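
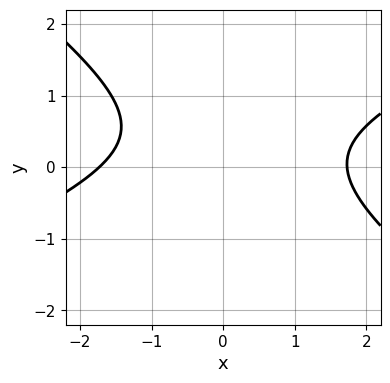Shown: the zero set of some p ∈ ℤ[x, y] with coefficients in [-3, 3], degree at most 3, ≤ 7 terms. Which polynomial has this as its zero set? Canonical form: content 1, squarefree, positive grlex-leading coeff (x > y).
x^2 - x*y - 3*y^2 + 2*y - 3

First, deg p = 2. The shape is more complex than any degree-1 curve.
Next, checking where it meets the axes: no y-intercept at any integer in the box.
Finally, solving for integer coefficients yields p as stated.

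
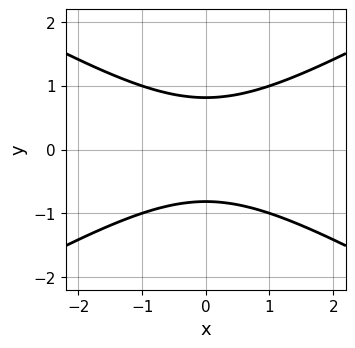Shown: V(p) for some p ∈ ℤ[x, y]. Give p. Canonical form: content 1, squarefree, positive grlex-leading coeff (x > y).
First, the degree is 2 — no degree-1 curve has this shape.
Next, symmetries: the x ↦ −x reflection is a symmetry, so x appears only in even powers; it's symmetric under y → −y, forcing even powers of y.
Next, checking where it meets the axes: no x-intercept at any integer in the box.
Finally, the integer polynomial consistent with all of this is the stated p.

x^2 - 3*y^2 + 2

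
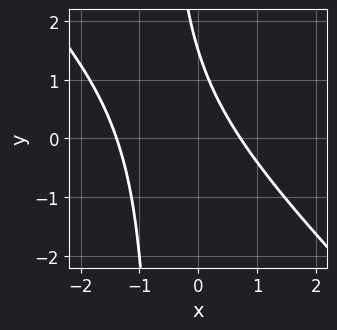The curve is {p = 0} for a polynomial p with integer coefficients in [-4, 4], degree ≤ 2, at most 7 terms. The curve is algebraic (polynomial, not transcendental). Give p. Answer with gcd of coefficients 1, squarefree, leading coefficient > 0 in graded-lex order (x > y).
3*x^2 + 3*x*y + 2*x + 2*y - 3

First, degree: a generic line meets the curve in up to 2 points, so deg p = 2.
Finally, the integer polynomial consistent with all of this is the stated p.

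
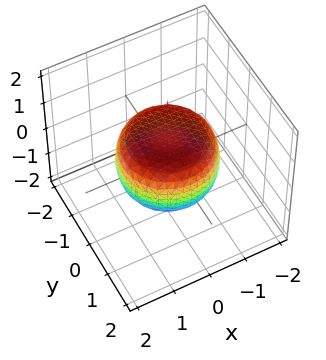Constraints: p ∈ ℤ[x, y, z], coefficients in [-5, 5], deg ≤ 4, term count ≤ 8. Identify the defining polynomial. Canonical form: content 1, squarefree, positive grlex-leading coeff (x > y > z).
2*x^4 + 4*x^2*y^2 + 2*y^4 - 2*x^2 - 2*y^2 + 3*z^2 - 2

(a) Degree: a generic line meets the surface in up to 4 points, so deg p = 4.
(b) Symmetries: the surface is invariant under rotation about z: p = q(x² + y², z).
(c) Checking where it meets the axes: a circular section at z = 0 has radius between 1 and 2.
(d) Matching integer coefficients to the picture gives p.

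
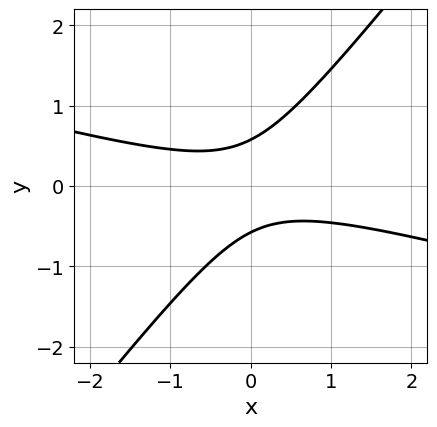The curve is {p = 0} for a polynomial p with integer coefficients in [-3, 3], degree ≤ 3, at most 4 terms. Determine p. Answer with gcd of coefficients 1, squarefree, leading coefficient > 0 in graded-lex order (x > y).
x^2 + 3*x*y - 3*y^2 + 1

First, deg p = 2.
Then, observable constraints: the curve avoids every integer x-axis point in the box.
Finally, the integer polynomial consistent with all of this is the stated p.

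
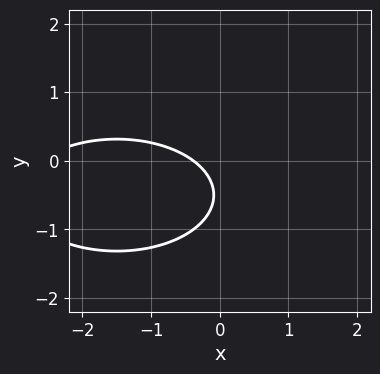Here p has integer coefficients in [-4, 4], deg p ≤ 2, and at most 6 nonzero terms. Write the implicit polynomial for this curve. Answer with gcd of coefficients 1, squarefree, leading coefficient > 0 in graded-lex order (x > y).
x^2 + 3*y^2 + 3*x + 3*y + 1

1. Degree: the shape is more complex than any degree-1 curve, so deg p = 2.
2. Observable constraints: the curve avoids every integer y-axis point in the box.
3. Putting this together gives p.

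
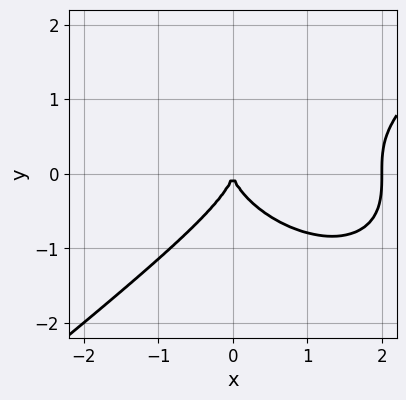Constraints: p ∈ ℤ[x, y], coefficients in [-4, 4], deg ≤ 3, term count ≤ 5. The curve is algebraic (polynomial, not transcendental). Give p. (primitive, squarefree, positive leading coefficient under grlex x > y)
(a) The degree is 3 — no degree-2 curve has this shape.
(b) From the axis intercepts and sections: the x-axis gridline crossings are at x ∈ {0, 2}; it crosses the y-axis at the gridline y = 0.
(c) Solving for integer coefficients yields p as stated.

x^3 - 2*y^3 - 2*x^2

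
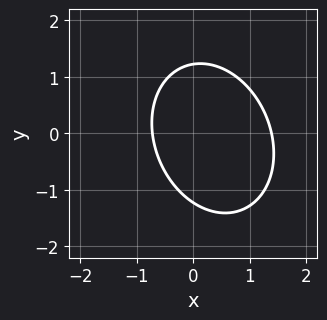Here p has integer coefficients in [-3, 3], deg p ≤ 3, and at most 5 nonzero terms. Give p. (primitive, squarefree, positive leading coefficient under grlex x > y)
3*x^2 + x*y + 2*y^2 - 2*x - 3

(a) The degree is 2 — the shape is more complex than any degree-1 curve.
(b) Matching integer coefficients to the picture gives p.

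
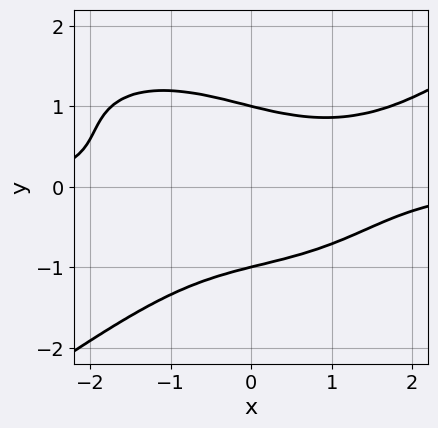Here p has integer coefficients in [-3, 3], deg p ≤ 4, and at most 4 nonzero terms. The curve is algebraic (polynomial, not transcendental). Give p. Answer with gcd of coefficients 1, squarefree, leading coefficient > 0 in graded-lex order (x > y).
x^3*y - 3*y^4 - 3*x*y^2 + 3

(a) deg p = 4. The shape is more complex than any degree-3 curve.
(b) Observable constraints: the y-axis gridline crossings are at y ∈ {-1, 1}; no x-intercept at any integer in the box.
(c) Together with the visible shape, these determine p as stated.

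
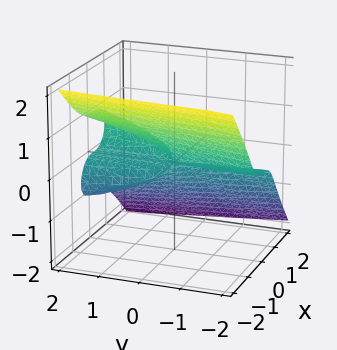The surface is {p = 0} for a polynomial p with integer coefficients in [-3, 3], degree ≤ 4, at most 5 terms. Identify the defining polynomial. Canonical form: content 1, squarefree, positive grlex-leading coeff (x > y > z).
First, the degree is 3 — a generic line meets the surface in up to 3 points.
Then, reading off the gridlines: it meets the x-axis at x = 0 (among the integer gridlines); the visible y-axis segment lies entirely on the surface; it crosses the z-axis at the gridline z = 0.
Finally, together with the visible shape, these determine p as stated.

2*x^3 + 2*z^3 - y*z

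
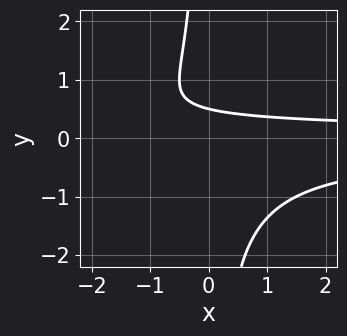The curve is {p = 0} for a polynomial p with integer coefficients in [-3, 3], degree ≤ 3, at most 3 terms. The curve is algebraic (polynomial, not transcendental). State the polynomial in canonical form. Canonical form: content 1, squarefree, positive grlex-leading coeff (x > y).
(a) deg p = 3. No degree-2 curve has this shape.
(b) Observable constraints: no x-intercept at any integer in the box.
(c) Fitting integer coefficients to these (and the overall shape) gives p.

2*x*y^2 + 2*y - 1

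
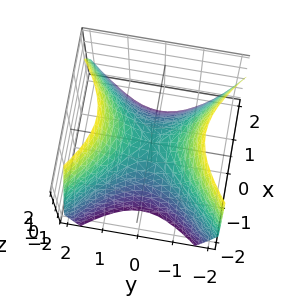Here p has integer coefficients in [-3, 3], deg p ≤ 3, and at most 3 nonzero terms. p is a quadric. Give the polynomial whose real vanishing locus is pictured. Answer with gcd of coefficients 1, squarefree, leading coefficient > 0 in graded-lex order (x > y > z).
(a) deg p = 2. A hyperbolic paraboloid; a quadric.
(b) Symmetries: mirror symmetry y ↦ −y ⇒ only even powers of y; it's symmetric under x → −x, forcing even powers of x.
(c) Observable constraints: it meets the z-axis at z = 0 (among the integer gridlines); it crosses the y-axis at the gridline y = 0; it crosses the x-axis at the gridline x = 0.
(d) Assembling these constraints gives the stated polynomial.

x^2 - y^2 + z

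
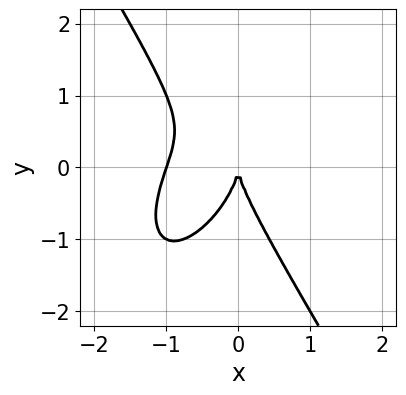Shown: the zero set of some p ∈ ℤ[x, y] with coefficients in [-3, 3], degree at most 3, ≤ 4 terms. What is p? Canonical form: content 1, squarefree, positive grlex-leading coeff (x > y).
3*x^3 - x^2*y + y^3 + 3*x^2

1. Degree: no degree-2 curve has this shape, so deg p = 3.
2. Against the integer gridlines: the x-axis gridline crossings are at x ∈ {-1, 0}; it crosses the y-axis at the gridline y = 0.
3. Matching integer coefficients to the picture gives p.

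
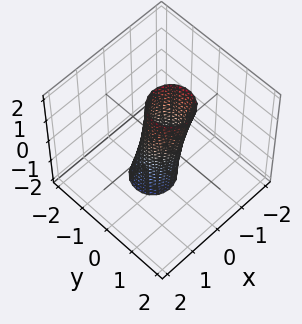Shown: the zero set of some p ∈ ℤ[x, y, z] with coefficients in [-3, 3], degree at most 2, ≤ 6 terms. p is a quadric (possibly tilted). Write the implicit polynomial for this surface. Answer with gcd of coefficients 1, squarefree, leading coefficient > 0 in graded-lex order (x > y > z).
1. Degree: no degree-1 surface has this shape, so deg p = 2.
2. Reading off the gridlines: the surface avoids every integer z-axis point in the box.
3. Solving for integer coefficients yields p as stated.

3*x^2 + 3*y^2 - y*z - 1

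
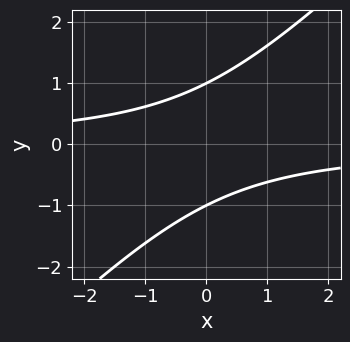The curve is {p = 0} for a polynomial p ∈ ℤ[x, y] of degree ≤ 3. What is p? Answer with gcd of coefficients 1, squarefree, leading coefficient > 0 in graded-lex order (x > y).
x*y - y^2 + 1

Degree: the shape is more complex than any degree-1 curve, so deg p = 2.
From the visible intercepts: no x-intercept at any integer in the box; among the integer gridlines, it crosses the y-axis at y ∈ {-1, 1}.
Matching integer coefficients to the picture gives p.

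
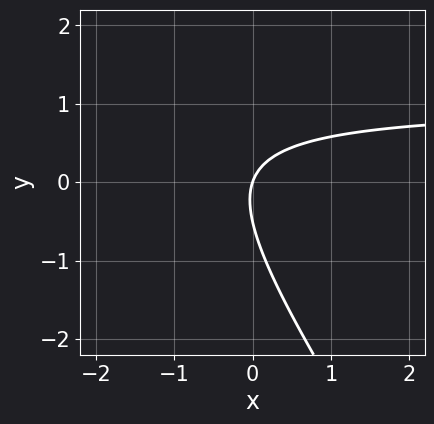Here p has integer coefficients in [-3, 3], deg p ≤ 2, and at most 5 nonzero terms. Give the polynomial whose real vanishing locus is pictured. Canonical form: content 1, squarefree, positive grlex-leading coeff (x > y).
3*x*y + 2*y^2 - 3*x + y

1. Degree: the shape is more complex than any degree-1 curve, so deg p = 2.
2. Observable constraints: one y-axis crossing is at y = 0; one x-axis crossing is at x = 0.
3. Putting this together gives p.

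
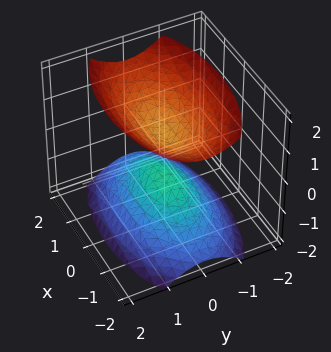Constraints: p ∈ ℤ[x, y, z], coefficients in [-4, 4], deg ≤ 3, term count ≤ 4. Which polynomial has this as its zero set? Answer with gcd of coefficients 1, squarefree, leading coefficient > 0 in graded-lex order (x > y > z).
(a) There are 2 components. Treating them together as one polynomial.
(b) Degree: two separate bowl-shaped sheets opening away from each other; a quadric, so deg p = 2.
(c) Symmetries: the z ↦ −z reflection is a symmetry, so z appears only in even powers; the x ↦ −x reflection is a symmetry, so x appears only in even powers; mirror symmetry y ↦ −y ⇒ only even powers of y.
(d) From the axis intercepts and sections: it misses every integer gridline on the x-axis; the surface avoids every integer y-axis point in the box.
(e) Putting this together gives p.

x^2 + 3*y^2 - 2*z^2 + 1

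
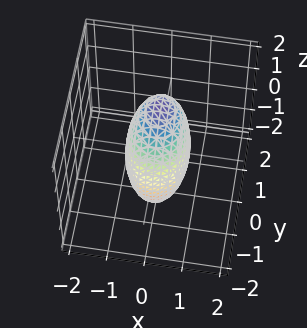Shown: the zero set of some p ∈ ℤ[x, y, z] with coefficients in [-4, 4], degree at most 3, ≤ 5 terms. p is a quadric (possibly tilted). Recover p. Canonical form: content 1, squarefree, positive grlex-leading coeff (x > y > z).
3*x^2 + 2*y^2 - y*z + z^2 - 2

deg p = 2. The shape is more complex than any degree-1 surface.
From the visible intercepts: the y-axis gridline crossings are at y ∈ {-1, 1}.
Putting this together gives p.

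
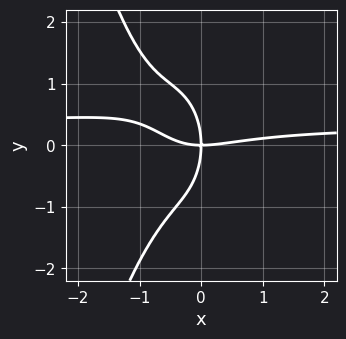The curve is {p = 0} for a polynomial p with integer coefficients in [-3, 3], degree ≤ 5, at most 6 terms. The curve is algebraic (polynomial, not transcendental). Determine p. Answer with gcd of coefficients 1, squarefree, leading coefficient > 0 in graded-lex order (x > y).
3*x^3*y - x^3 + 3*x^2*y + y^3 + 3*x*y

Degree: a generic line meets the curve in up to 4 points, so deg p = 4.
Observable constraints: it crosses the y-axis at the gridline y = 0; it meets the x-axis at x = 0 (among the integer gridlines).
Together with the visible shape, these determine p as stated.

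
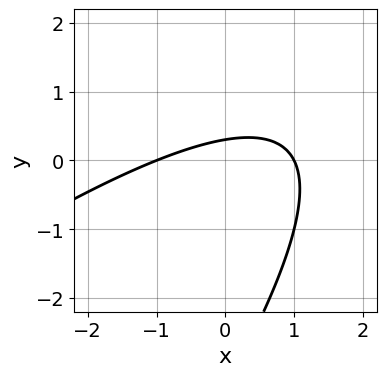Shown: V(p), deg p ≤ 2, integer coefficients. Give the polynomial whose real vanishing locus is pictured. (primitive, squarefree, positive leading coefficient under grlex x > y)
x^2 - 2*x*y + y^2 + 3*y - 1

(a) Degree: the shape is more complex than any degree-1 curve, so deg p = 2.
(b) Observable constraints: among the integer gridlines, it crosses the x-axis at x ∈ {-1, 1}.
(c) These observations pin down the coefficients.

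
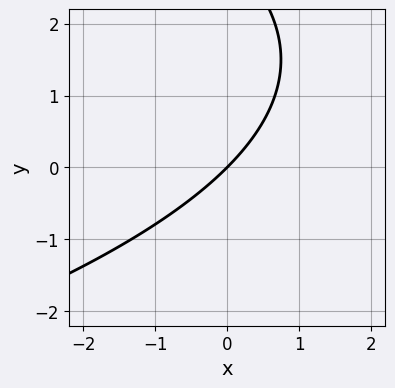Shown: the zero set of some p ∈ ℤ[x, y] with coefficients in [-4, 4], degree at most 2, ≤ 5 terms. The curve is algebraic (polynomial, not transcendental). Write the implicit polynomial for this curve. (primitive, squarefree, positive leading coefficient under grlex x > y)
First, the degree is 2 — a generic line meets the curve in up to 2 points.
Next, checking where it meets the axes: one y-axis crossing is at y = 0; it meets the x-axis at x = 0 (among the integer gridlines).
Finally, solving for integer coefficients yields p as stated.

y^2 + 3*x - 3*y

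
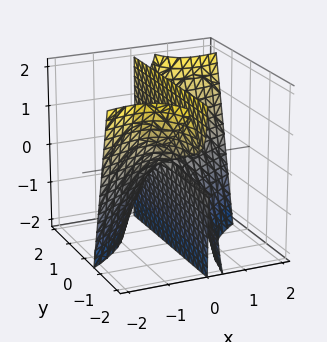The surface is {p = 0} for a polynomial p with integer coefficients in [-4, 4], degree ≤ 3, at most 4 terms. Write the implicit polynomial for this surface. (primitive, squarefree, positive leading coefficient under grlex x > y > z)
1. The degree is 3 — no degree-2 surface has this shape.
2. Checking where it meets the axes: it crosses the x-axis at the gridline x = 0; every point of the z-axis in the box is on the surface.
3. Together with the visible shape, these determine p as stated.

x^3 - 2*x^2*y + x*z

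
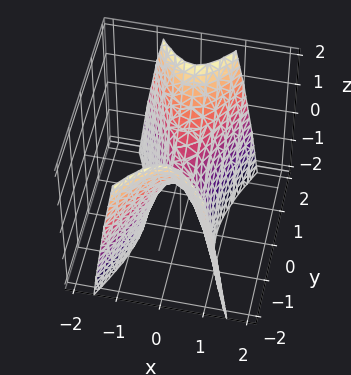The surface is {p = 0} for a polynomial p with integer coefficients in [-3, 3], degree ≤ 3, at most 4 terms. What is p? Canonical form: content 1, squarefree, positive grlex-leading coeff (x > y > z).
3*x^2 - y^2 + z

1. The degree is 2 — a hyperbolic paraboloid; a quadric.
2. Symmetries: the x ↦ −x reflection is a symmetry, so x appears only in even powers; mirror symmetry y ↦ −y ⇒ only even powers of y.
3. Reading off the gridlines: one x-axis crossing is at x = 0; it meets the z-axis at z = 0 (among the integer gridlines); it crosses the y-axis at the gridline y = 0.
4. Fitting integer coefficients to these (and the overall shape) gives p.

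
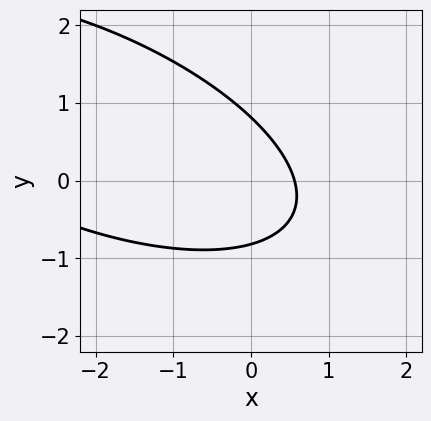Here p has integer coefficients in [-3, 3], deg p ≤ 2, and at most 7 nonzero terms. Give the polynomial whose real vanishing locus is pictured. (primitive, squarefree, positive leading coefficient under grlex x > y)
(a) deg p = 2. No degree-1 curve has this shape.
(b) Solving for integer coefficients yields p as stated.

x^2 + 2*x*y + 3*y^2 + 3*x - 2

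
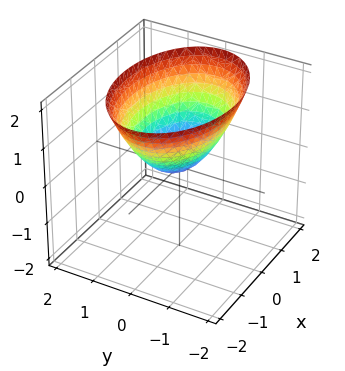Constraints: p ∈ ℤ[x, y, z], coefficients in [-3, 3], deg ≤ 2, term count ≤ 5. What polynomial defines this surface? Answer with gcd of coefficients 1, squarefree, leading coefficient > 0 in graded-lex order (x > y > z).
Degree: a paraboloid; a quadric, so deg p = 2.
Symmetries: it's symmetric under y → −y, forcing even powers of y; the x ↦ −x reflection is a symmetry, so x appears only in even powers.
From the visible intercepts: it crosses the z-axis at the gridline z = 0; one x-axis crossing is at x = 0.
Putting this together gives p.

x^2 + 2*y^2 - 2*z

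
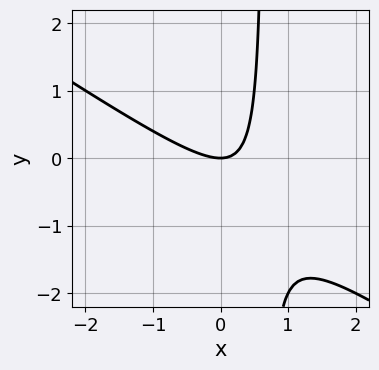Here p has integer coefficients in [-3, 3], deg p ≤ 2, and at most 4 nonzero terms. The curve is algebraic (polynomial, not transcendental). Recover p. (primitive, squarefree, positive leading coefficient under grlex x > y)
2*x^2 + 3*x*y - 2*y

Degree: a generic line meets the curve in up to 2 points, so deg p = 2.
Checking where it meets the axes: it meets the x-axis at x = 0 (among the integer gridlines); one y-axis crossing is at y = 0.
Fitting integer coefficients to these (and the overall shape) gives p.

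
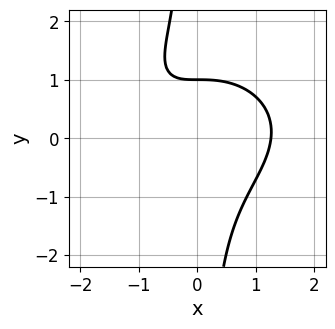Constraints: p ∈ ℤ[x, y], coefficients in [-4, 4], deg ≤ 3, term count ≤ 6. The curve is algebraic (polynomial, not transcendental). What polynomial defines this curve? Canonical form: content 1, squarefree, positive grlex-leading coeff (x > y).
The degree is 3 — no degree-2 curve has this shape.
Reading off the gridlines: it meets the y-axis at y = 1 (among the integer gridlines).
Solving for integer coefficients yields p as stated.

x^3 + 2*x*y^2 - 2*x*y + 2*y - 2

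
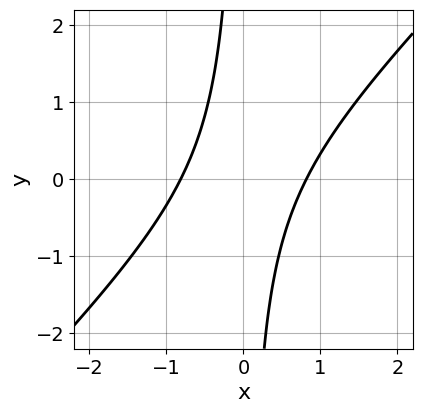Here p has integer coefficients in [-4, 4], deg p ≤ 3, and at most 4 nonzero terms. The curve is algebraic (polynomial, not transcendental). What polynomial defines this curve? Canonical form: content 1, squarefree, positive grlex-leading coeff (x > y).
First, deg p = 2. No degree-1 curve has this shape.
Then, reading off the gridlines: it misses every integer gridline on the y-axis.
Finally, these observations pin down the coefficients.

3*x^2 - 3*x*y - 2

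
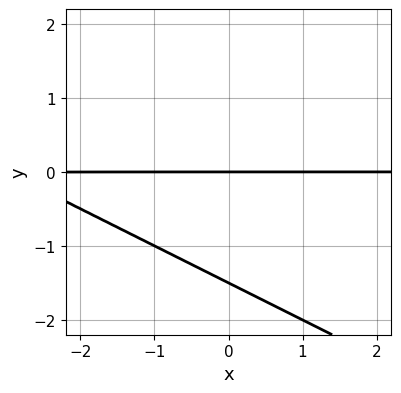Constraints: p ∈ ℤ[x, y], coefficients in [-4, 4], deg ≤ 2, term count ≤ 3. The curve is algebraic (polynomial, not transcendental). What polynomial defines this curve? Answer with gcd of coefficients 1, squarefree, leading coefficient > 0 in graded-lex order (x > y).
1. deg p = 2. The shape is more complex than any degree-1 curve.
2. Against the integer gridlines: the visible x-axis segment lies entirely on the curve; it meets the y-axis at y = 0 (among the integer gridlines).
3. Solving for integer coefficients yields p as stated.

x*y + 2*y^2 + 3*y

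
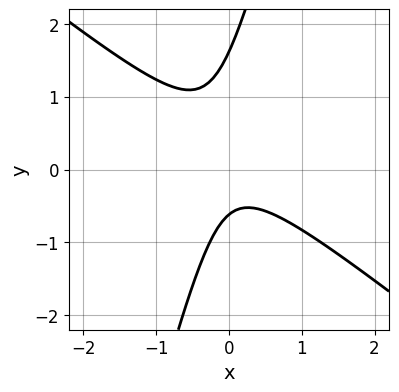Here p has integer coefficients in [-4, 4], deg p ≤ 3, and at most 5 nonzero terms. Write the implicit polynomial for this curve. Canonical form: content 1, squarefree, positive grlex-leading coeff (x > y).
1. The degree is 2 — a generic line meets the curve in up to 2 points.
2. Reading off the gridlines: the curve avoids every integer x-axis point in the box.
3. The integer polynomial consistent with all of this is the stated p.

3*x^2 + 3*x*y - y^2 + y + 1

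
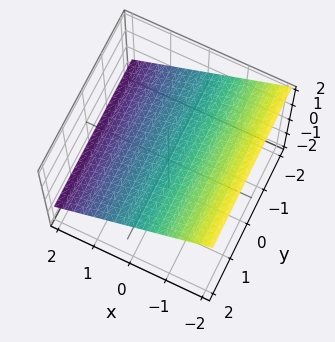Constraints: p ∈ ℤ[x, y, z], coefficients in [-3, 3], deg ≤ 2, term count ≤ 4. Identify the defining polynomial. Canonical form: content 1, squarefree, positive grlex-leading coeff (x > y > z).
1. The degree is 1 — every cross-section is a straight line — this is a plane.
2. Against the integer gridlines: one x-axis crossing is at x = 1; the surface avoids every integer y-axis point in the box.
3. Matching integer coefficients to the picture gives p.

2*x + 3*z - 2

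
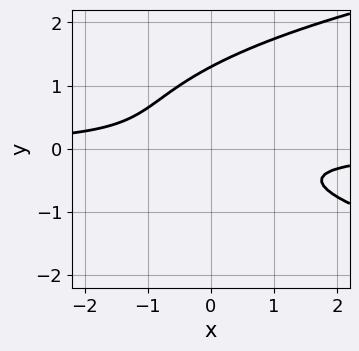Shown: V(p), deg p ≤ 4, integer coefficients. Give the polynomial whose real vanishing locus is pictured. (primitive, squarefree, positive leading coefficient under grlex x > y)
(a) Degree: a generic line meets the curve in up to 3 points, so deg p = 3.
(b) From the visible intercepts: the curve avoids every integer x-axis point in the box.
(c) Fitting integer coefficients to these (and the overall shape) gives p.

2*y^3 - 2*x*y - 2*y^2 - 1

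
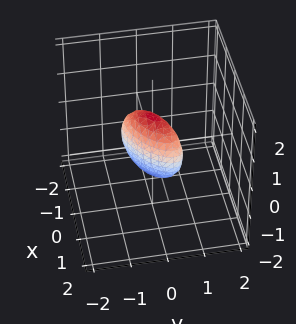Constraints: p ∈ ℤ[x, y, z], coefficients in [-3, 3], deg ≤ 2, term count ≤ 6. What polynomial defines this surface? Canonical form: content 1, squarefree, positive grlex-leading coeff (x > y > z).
The degree is 2 — the shape is more complex than any degree-1 surface.
Against the integer gridlines: among the integer gridlines, it crosses the z-axis at z ∈ {-1, 1}.
Fitting integer coefficients to these (and the overall shape) gives p.

2*x^2 - 3*x*y + 3*y^2 + z^2 - 1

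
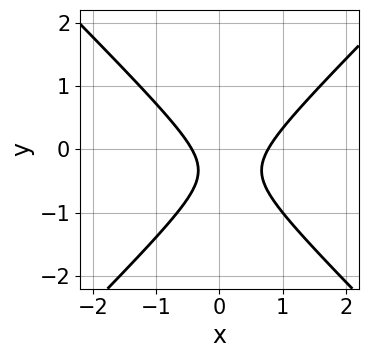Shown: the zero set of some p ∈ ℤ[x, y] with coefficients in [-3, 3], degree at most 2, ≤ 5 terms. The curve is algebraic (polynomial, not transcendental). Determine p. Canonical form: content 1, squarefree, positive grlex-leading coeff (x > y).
3*x^2 - 3*y^2 - x - 2*y - 1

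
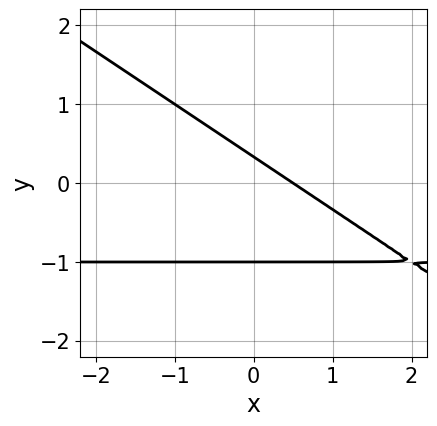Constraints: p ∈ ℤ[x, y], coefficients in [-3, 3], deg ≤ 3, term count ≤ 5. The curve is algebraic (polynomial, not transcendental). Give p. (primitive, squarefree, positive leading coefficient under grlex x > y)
2*x*y + 3*y^2 + 2*x + 2*y - 1

1. Degree: a generic line meets the curve in up to 2 points, so deg p = 2.
2. Observable constraints: it crosses the y-axis at the gridline y = -1.
3. Solving for integer coefficients yields p as stated.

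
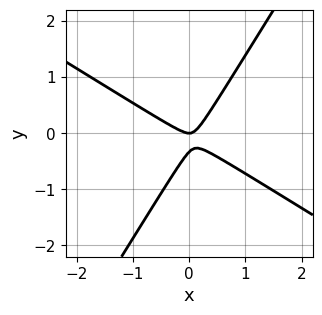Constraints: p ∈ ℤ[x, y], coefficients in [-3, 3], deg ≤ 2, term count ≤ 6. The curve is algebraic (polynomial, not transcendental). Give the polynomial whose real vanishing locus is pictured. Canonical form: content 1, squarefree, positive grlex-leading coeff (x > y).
3*x^2 + 3*x*y - 3*y^2 - y

(a) The degree is 2 — the shape is more complex than any degree-1 curve.
(b) From the axis intercepts and sections: one x-axis crossing is at x = 0; it crosses the y-axis at the gridline y = 0.
(c) Putting this together gives p.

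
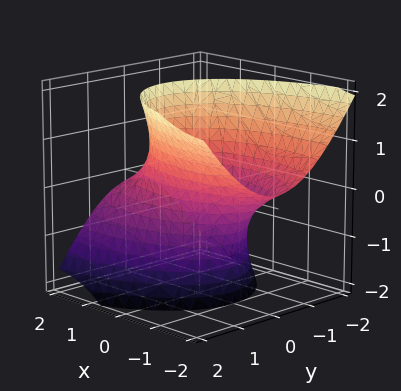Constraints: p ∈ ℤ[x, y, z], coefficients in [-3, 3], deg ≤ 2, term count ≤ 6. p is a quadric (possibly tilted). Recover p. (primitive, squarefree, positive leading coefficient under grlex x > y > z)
x^2 + 3*x*z + 3*y^2 - z^2 - 3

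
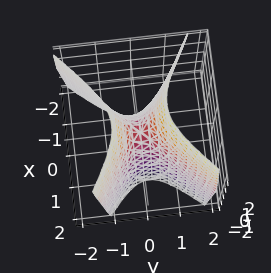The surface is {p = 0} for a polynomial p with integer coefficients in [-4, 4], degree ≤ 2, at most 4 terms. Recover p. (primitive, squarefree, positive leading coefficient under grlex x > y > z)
1. deg p = 2. The shape is more complex than any degree-1 surface.
2. Reading off the gridlines: it meets the z-axis at z = 0 (among the integer gridlines); it meets the y-axis at y = 0 (among the integer gridlines); one x-axis crossing is at x = 0.
3. Matching integer coefficients to the picture gives p.

2*x^2 + x*y - 3*y^2 + z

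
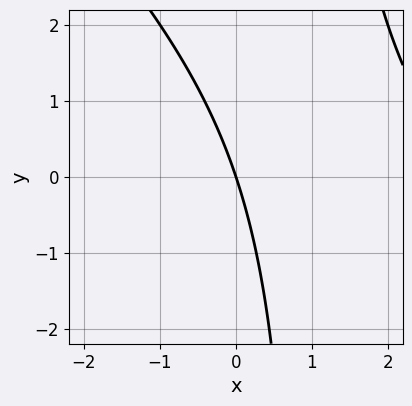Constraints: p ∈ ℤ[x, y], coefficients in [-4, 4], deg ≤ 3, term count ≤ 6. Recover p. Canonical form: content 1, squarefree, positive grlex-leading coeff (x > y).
x^2 + x*y - 3*x - y

deg p = 2. No degree-1 curve has this shape.
Checking where it meets the axes: it meets the y-axis at y = 0 (among the integer gridlines); one x-axis crossing is at x = 0.
Solving for integer coefficients yields p as stated.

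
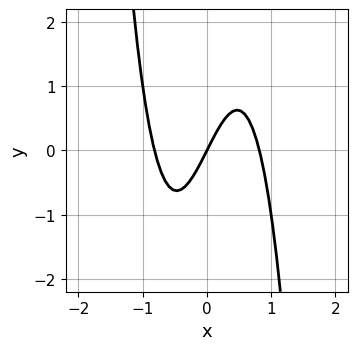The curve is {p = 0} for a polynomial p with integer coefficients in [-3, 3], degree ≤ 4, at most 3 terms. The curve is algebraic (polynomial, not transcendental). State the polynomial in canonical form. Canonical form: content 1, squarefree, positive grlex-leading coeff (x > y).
First, degree: a generic line meets the curve in up to 3 points, so deg p = 3.
Next, against the integer gridlines: it meets the x-axis at x = 0 (among the integer gridlines); it crosses the y-axis at the gridline y = 0.
Finally, fitting integer coefficients to these (and the overall shape) gives p.

3*x^3 - 2*x + y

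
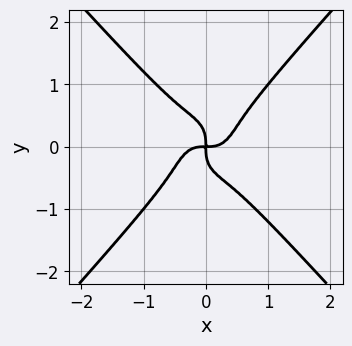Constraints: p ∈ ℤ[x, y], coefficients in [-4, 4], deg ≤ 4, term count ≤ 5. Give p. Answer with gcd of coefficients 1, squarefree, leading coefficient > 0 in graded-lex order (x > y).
3*x^4 - 2*y^4 - x*y

(a) deg p = 4.
(b) From the visible intercepts: it meets the x-axis at x = 0 (among the integer gridlines); one y-axis crossing is at y = 0.
(c) Fitting integer coefficients to these (and the overall shape) gives p.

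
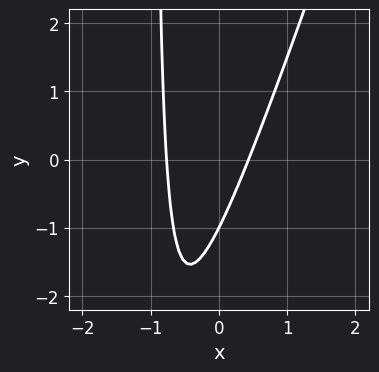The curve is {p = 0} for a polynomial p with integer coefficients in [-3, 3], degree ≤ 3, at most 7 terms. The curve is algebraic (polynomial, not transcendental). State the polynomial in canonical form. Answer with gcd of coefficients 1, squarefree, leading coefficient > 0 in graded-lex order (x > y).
3*x^2 - x*y + x - y - 1

deg p = 2.
Observable constraints: it meets the y-axis at y = -1 (among the integer gridlines).
Together with the visible shape, these determine p as stated.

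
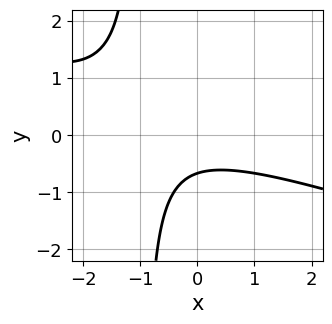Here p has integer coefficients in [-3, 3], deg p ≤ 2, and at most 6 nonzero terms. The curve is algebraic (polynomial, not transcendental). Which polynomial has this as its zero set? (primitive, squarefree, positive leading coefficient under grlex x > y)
x^2 + 3*x*y + x + 3*y + 2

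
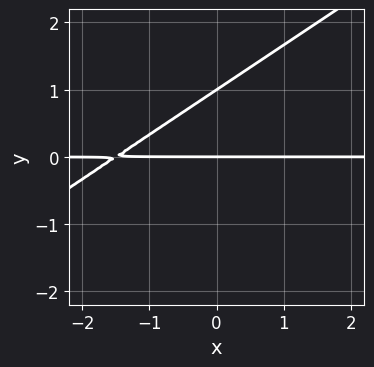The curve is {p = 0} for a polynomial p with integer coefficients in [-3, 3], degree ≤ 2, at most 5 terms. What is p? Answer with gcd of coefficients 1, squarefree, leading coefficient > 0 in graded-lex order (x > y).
First, the degree is 2 — the shape is more complex than any degree-1 curve.
Then, observable constraints: every point of the x-axis in the box is on the curve; among the integer gridlines, it crosses the y-axis at y ∈ {0, 1}.
Finally, these observations pin down the coefficients.

2*x*y - 3*y^2 + 3*y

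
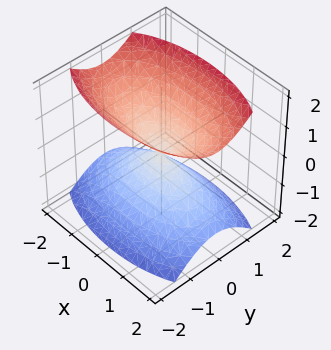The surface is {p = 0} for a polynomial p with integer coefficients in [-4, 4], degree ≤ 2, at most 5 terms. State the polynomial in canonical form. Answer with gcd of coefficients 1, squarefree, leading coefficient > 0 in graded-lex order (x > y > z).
x^2 + 3*y^2 - 2*z^2

1. There are 2 components.
2. The degree is 2 — a double cone through the origin; a quadric.
3. Symmetries: it's symmetric under z → −z, forcing even powers of z; mirror symmetry y ↦ −y ⇒ only even powers of y; it's symmetric under x → −x, forcing even powers of x.
4. Observable constraints: one y-axis crossing is at y = 0; it meets the z-axis at z = 0 (among the integer gridlines); it crosses the x-axis at the gridline x = 0.
5. Putting this together gives p.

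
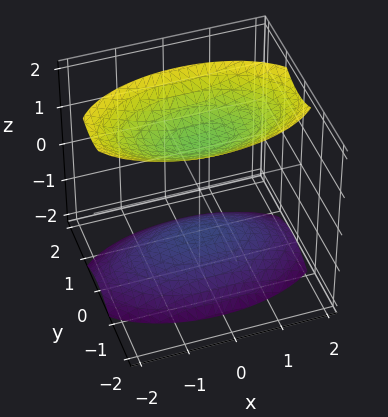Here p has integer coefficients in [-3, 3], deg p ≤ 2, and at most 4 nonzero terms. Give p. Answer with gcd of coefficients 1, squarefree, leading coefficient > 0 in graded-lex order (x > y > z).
x^2 + 3*y^2 - 2*z^2 + 3

1. I count 2 distinct pieces. They look like related sheets of one shape, so recover p as a whole.
2. The degree is 2 — two separate bowl-shaped sheets opening away from each other; a quadric.
3. Symmetries: mirror symmetry x ↦ −x ⇒ only even powers of x; mirror symmetry y ↦ −y ⇒ only even powers of y; the z ↦ −z reflection is a symmetry, so z appears only in even powers.
4. Reading off the gridlines: no x-intercept at any integer in the box; the surface avoids every integer y-axis point in the box.
5. Assembling these constraints gives the stated polynomial.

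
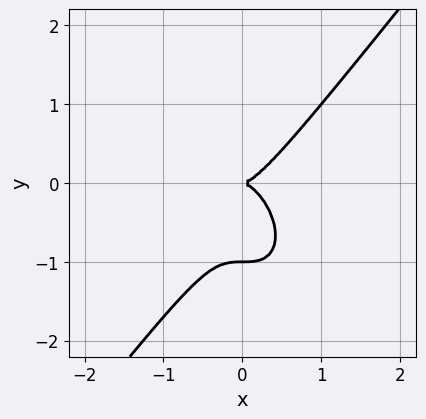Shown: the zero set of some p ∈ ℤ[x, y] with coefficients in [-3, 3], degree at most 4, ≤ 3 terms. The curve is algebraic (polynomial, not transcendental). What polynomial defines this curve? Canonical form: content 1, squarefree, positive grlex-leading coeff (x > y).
(a) Degree: the shape is more complex than any degree-2 curve, so deg p = 3.
(b) Against the integer gridlines: among the integer gridlines, it crosses the y-axis at y ∈ {-1, 0}; it crosses the x-axis at the gridline x = 0.
(c) The integer polynomial consistent with all of this is the stated p.

2*x^3 - y^3 - y^2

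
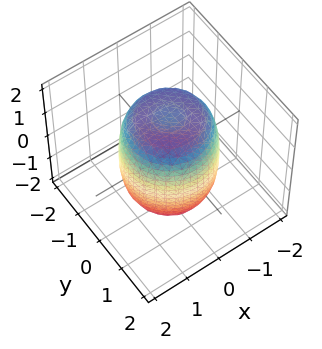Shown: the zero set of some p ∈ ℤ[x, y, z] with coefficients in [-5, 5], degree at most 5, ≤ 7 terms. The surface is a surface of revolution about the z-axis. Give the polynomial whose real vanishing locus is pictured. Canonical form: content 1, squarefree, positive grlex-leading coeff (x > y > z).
Degree: a generic line meets the surface in up to 4 points, so deg p = 4.
By symmetry, the surface is invariant under rotation about z: p = q(x² + y², z).
Against the integer gridlines: a circular section at z = 1 has radius between 1 and 2.
Assembling these constraints gives the stated polynomial.

2*x^4 + 4*x^2*y^2 + 2*y^4 - 2*x^2 - 2*y^2 + z^2 - 2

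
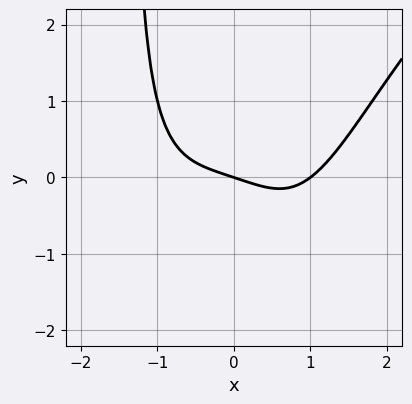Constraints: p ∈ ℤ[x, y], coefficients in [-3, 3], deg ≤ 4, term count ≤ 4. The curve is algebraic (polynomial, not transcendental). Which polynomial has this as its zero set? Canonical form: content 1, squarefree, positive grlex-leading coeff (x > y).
x^4 - x^3*y - x - 3*y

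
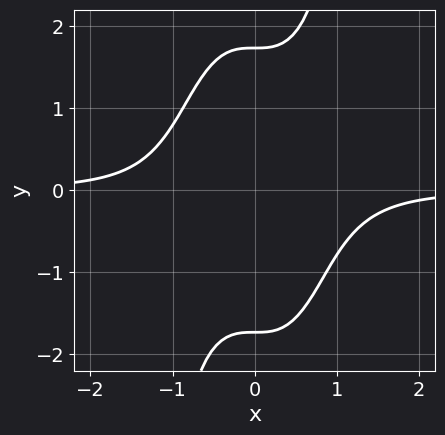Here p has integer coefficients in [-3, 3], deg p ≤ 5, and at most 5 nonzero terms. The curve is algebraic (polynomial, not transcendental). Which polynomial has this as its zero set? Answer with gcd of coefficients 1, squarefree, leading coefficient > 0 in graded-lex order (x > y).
3*x^3*y - y^2 + 3

deg p = 4. A generic line meets the curve in up to 4 points.
Observable constraints: it misses every integer gridline on the x-axis.
Matching integer coefficients to the picture gives p.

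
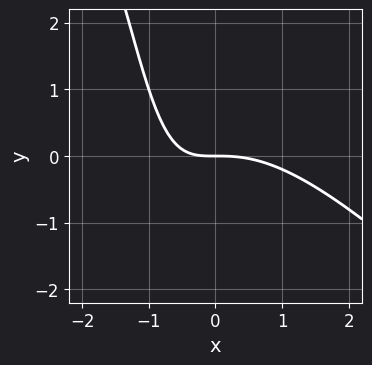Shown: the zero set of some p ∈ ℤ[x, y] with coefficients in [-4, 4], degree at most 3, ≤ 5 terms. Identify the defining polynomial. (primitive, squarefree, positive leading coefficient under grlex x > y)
x^3 + x^2*y + 2*x*y + 2*y

1. The degree is 3 — the shape is more complex than any degree-2 curve.
2. Against the integer gridlines: one y-axis crossing is at y = 0; it crosses the x-axis at the gridline x = 0.
3. Fitting integer coefficients to these (and the overall shape) gives p.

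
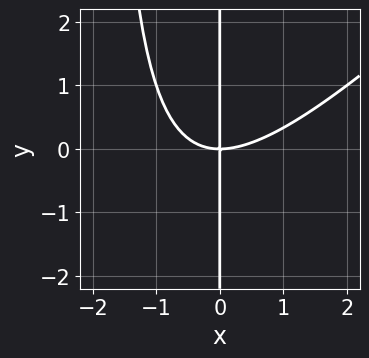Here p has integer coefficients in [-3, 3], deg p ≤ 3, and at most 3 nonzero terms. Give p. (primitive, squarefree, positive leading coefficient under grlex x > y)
1. deg p = 3. The shape is more complex than any degree-2 curve.
2. Against the integer gridlines: one x-axis crossing is at x = 0; every point of the y-axis in the box is on the curve.
3. The integer polynomial consistent with all of this is the stated p.

x^3 - x^2*y - 2*x*y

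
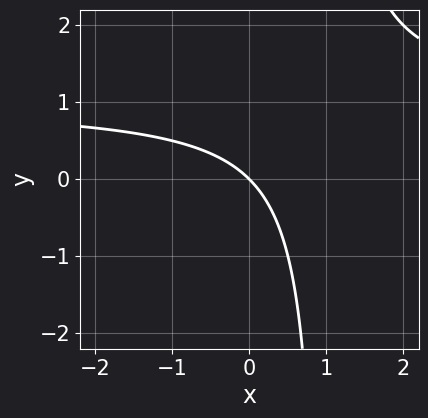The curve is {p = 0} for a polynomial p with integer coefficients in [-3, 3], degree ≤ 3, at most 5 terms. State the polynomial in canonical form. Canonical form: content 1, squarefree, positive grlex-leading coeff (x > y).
First, degree: no degree-1 curve has this shape, so deg p = 2.
Then, from the axis intercepts and sections: it meets the y-axis at y = 0 (among the integer gridlines); one x-axis crossing is at x = 0.
Finally, the integer polynomial consistent with all of this is the stated p.

x*y - x - y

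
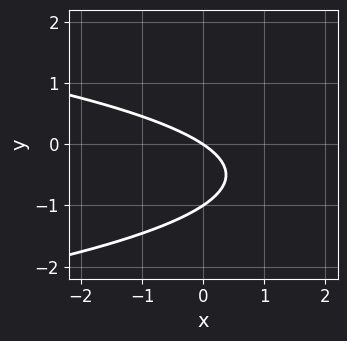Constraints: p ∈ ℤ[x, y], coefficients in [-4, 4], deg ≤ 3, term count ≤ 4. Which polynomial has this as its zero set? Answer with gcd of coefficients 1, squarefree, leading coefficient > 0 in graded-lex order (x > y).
3*y^2 + 2*x + 3*y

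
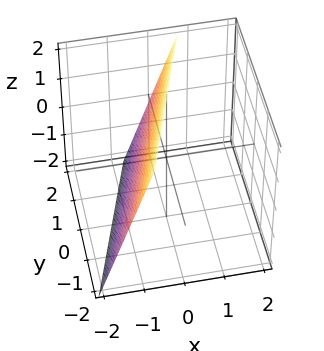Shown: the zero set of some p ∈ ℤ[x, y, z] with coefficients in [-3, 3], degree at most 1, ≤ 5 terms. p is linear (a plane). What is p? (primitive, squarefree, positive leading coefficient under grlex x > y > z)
3*x - y - z + 2

(a) deg p = 1.
(b) Against the integer gridlines: it meets the y-axis at y = 2 (among the integer gridlines); one z-axis crossing is at z = 2.
(c) Assembling these constraints gives the stated polynomial.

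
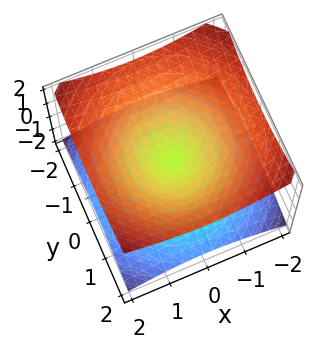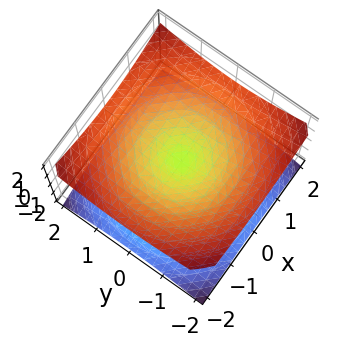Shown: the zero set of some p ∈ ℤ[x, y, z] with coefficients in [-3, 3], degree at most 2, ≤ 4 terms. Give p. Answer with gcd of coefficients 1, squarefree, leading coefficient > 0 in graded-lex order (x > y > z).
First, deg p = 2.
Then, symmetries: rotational symmetry about the z-axis ⇒ p depends on x, y only through x² + y²; it's symmetric under z → −z, forcing even powers of z.
Then, against the integer gridlines: a circular section at z = -1 has radius between 1 and 2; one z-axis crossing is at z = 0; it meets the y-axis at y = 0 (among the integer gridlines).
Finally, these observations pin down the coefficients.

x^2 + y^2 - 2*z^2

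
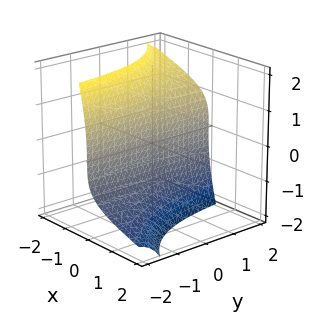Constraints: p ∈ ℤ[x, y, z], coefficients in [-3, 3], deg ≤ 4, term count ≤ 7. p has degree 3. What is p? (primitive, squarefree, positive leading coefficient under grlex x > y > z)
x*y^2 - 3*x*y*z + 2*x*z^2 + z^3 + 3*x

First, deg p = 3. A generic line meets the surface in up to 3 points.
Next, from the visible intercepts: it crosses the z-axis at the gridline z = 0; it crosses the x-axis at the gridline x = 0; every point of the y-axis in the box is on the surface.
Finally, fitting integer coefficients to these (and the overall shape) gives p.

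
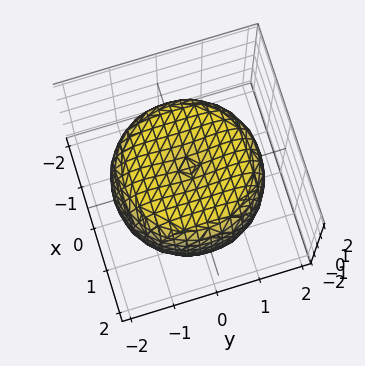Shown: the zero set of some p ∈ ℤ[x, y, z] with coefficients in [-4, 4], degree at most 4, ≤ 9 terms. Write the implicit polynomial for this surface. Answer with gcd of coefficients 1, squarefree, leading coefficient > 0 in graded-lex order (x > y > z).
x^4 + 2*x^2*y^2 + y^4 - 2*x^2 - 2*y^2 + 2*z^2 - 2

First, deg p = 4. No degree-3 surface has this shape.
Then, symmetries: the surface is invariant under rotation about z: p = q(x² + y², z).
Next, observable constraints: a circular section at z = -1 has radius between 1 and 2; the z-axis gridline crossings are at z ∈ {-1, 1}.
Finally, together with the visible shape, these determine p as stated.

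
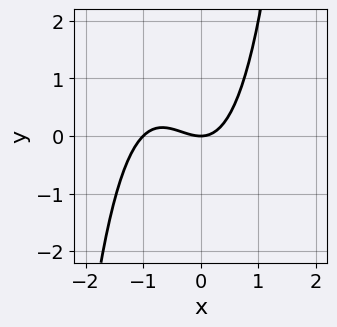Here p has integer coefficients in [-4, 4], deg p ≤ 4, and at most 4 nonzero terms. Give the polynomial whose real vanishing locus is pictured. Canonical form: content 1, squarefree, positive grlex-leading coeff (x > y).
x^3 + x^2 - y

(a) The degree is 3 — the shape is more complex than any degree-2 curve.
(b) Reading off the gridlines: among the integer gridlines, it crosses the x-axis at x ∈ {-1, 0}; it meets the y-axis at y = 0 (among the integer gridlines).
(c) Fitting integer coefficients to these (and the overall shape) gives p.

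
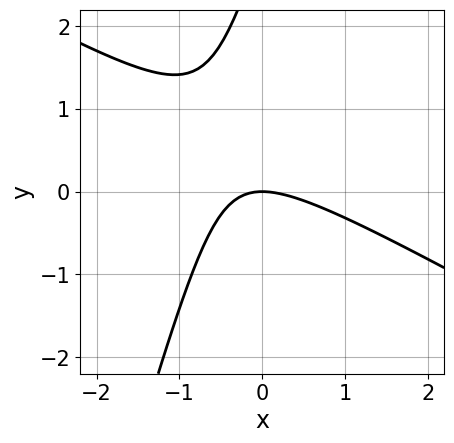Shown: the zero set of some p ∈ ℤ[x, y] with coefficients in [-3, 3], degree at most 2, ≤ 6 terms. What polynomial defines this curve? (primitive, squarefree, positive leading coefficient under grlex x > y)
deg p = 2. No degree-1 curve has this shape.
Reading off the gridlines: it crosses the x-axis at the gridline x = 0; one y-axis crossing is at y = 0.
These observations pin down the coefficients.

2*x^2 + 3*x*y - y^2 + 3*y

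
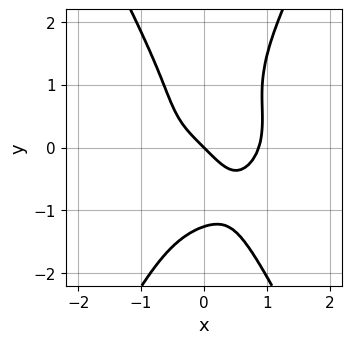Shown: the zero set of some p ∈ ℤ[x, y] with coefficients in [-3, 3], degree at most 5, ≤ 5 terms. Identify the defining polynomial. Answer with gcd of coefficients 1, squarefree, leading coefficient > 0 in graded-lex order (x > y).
3*x^4 + 3*x^2*y^2 - y^4 - 2*x - 2*y

Degree: no degree-3 curve has this shape, so deg p = 4.
Checking where it meets the axes: it meets the x-axis at x = 0 (among the integer gridlines); it meets the y-axis at y = 0 (among the integer gridlines).
Fitting integer coefficients to these (and the overall shape) gives p.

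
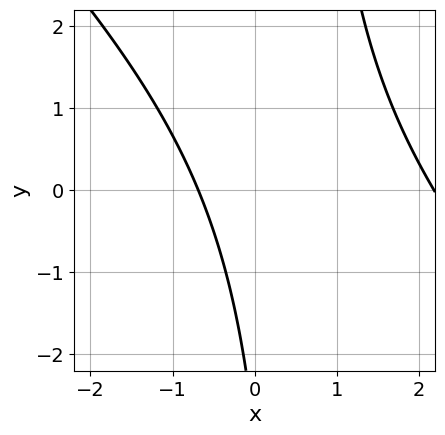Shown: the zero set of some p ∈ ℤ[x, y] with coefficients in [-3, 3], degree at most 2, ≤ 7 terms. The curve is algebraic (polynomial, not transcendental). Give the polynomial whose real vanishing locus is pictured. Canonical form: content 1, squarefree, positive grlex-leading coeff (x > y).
First, degree: a generic line meets the curve in up to 2 points, so deg p = 2.
Then, checking where it meets the axes: no y-intercept at any integer in the box.
Finally, putting this together gives p.

2*x^2 + 2*x*y - 3*x - y - 3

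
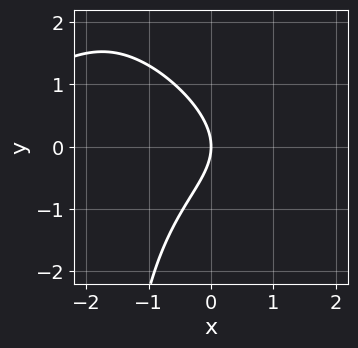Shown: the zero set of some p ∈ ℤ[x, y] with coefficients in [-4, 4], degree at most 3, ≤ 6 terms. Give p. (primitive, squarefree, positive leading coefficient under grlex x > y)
x^2*y + x*y^2 + 2*y^2 + 3*x

1. Degree: a generic line meets the curve in up to 3 points, so deg p = 3.
2. Observable constraints: one y-axis crossing is at y = 0; one x-axis crossing is at x = 0.
3. Fitting integer coefficients to these (and the overall shape) gives p.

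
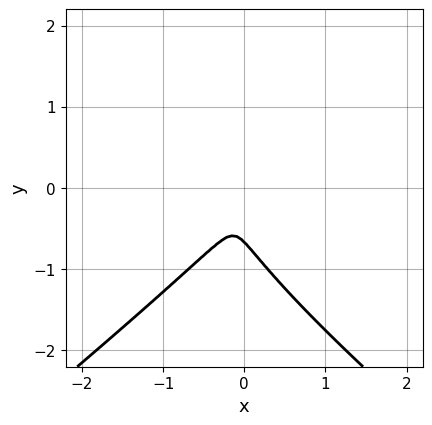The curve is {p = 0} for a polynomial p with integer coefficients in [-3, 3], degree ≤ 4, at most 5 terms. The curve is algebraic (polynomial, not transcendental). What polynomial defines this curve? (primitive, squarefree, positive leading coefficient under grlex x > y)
2*x^2*y - 3*y^3 - 3*x^2 + 2*x*y - 2*y^2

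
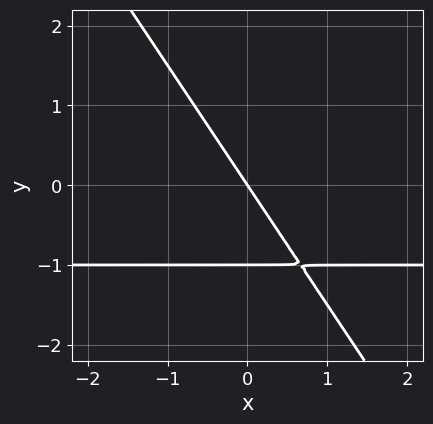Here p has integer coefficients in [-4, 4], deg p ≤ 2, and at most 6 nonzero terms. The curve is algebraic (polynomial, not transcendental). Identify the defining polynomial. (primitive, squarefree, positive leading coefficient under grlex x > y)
deg p = 2. A generic line meets the curve in up to 2 points.
Checking where it meets the axes: among the integer gridlines, it crosses the y-axis at y ∈ {-1, 0}; it crosses the x-axis at the gridline x = 0.
Putting this together gives p.

3*x*y + 2*y^2 + 3*x + 2*y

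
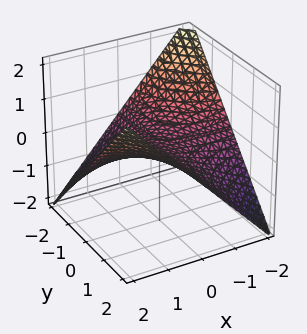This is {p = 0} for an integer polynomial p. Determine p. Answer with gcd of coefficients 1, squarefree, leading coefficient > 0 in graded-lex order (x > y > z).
1. deg p = 2.
2. Checking where it meets the axes: every point of the y-axis in the box is on the surface; the visible x-axis segment lies entirely on the surface; one z-axis crossing is at z = 0.
3. Fitting integer coefficients to these (and the overall shape) gives p.

x*y - 2*z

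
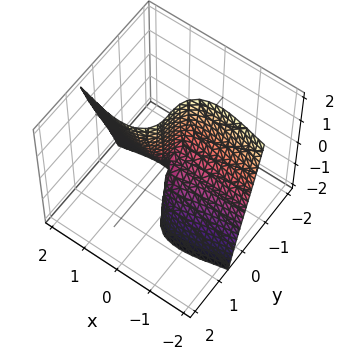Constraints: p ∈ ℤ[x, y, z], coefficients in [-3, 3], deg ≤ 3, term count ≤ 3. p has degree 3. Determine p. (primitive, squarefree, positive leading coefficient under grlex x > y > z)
3*x^2*y + 3*y^3 - 2*x*z

First, degree: no degree-2 surface has this shape, so deg p = 3.
Then, observable constraints: the visible x-axis segment lies entirely on the surface; every point of the z-axis in the box is on the surface.
Finally, matching integer coefficients to the picture gives p.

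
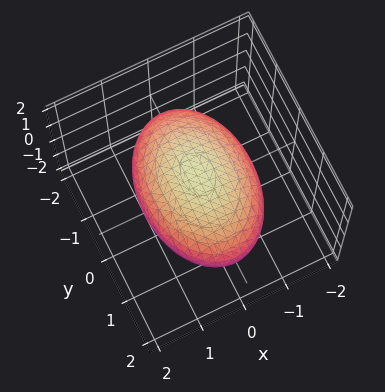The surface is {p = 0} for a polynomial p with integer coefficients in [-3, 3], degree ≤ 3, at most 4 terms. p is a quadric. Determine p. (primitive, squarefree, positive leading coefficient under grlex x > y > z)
First, deg p = 2. A closed, bounded, convex surface; a quadric.
Next, symmetries: mirror symmetry y ↦ −y ⇒ only even powers of y; the z ↦ −z reflection is a symmetry, so z appears only in even powers; the x ↦ −x reflection is a symmetry, so x appears only in even powers.
Then, against the integer gridlines: the z-axis gridline crossings are at z ∈ {-1, 1}.
Finally, assembling these constraints gives the stated polynomial.

2*x^2 + y^2 + 3*z^2 - 3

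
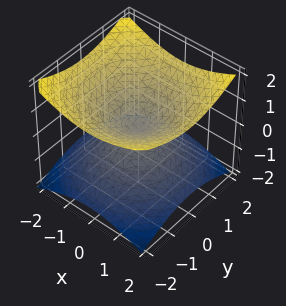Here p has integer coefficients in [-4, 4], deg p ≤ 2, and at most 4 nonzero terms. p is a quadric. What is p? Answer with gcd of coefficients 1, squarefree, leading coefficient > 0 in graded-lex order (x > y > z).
x^2 + y^2 - 2*z^2

1. The degree is 2 — a double cone through the origin; a quadric.
2. By symmetry, the z-axis is an axis of rotation, so x and y enter only as x² + y²; mirror symmetry z ↦ −z ⇒ only even powers of z.
3. From the axis intercepts and sections: it crosses the y-axis at the gridline y = 0; one z-axis crossing is at z = 0.
4. Putting this together gives p.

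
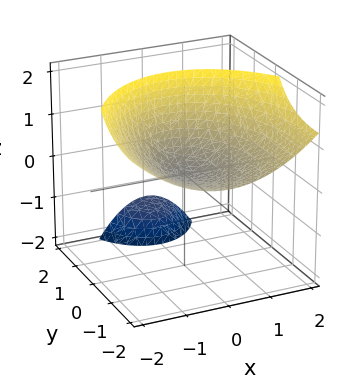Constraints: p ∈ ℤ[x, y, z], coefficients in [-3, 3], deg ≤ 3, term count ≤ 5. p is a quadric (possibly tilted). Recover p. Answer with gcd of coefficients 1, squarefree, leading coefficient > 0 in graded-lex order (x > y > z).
First, there are 2 components.
Next, the degree is 2 — the shape is more complex than any degree-1 surface.
Next, against the integer gridlines: one x-axis crossing is at x = 0; one y-axis crossing is at y = 0; it meets the z-axis at z = 0 (among the integer gridlines).
Finally, putting this together gives p.

2*x^2 + y^2 + 3*y*z - 3*z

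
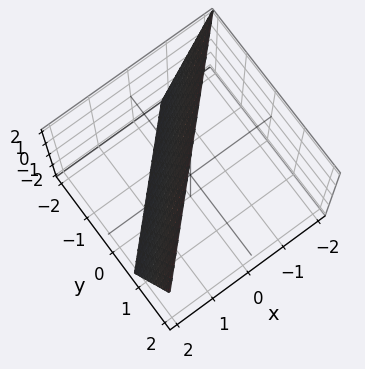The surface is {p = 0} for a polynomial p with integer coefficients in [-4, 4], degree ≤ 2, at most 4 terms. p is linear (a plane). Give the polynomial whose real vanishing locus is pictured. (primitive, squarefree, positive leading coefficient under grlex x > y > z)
3*x - 3*y + z - 2

1. Degree: the surface is flat (a plane), so deg p = 1.
2. Checking where it meets the axes: it crosses the z-axis at the gridline z = 2.
3. The integer polynomial consistent with all of this is the stated p.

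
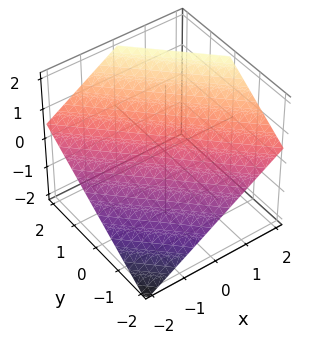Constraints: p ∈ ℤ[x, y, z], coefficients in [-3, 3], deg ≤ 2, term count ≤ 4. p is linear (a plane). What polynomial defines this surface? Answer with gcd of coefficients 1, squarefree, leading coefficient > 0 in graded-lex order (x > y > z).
(a) Degree: the surface is flat (a plane), so deg p = 1.
(b) Against the integer gridlines: it crosses the y-axis at the gridline y = -1; it meets the x-axis at x = -1 (among the integer gridlines).
(c) Together with the visible shape, these determine p as stated.

2*x + 2*y - 3*z + 2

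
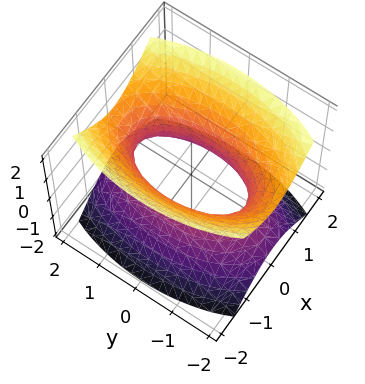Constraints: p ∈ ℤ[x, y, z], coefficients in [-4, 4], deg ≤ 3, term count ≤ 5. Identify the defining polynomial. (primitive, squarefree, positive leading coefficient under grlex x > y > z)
First, the degree is 2 — an hourglass — one-sheet hyperboloid; a quadric.
Next, symmetries: it's symmetric under y → −y, forcing even powers of y; it's symmetric under z → −z, forcing even powers of z; the x ↦ −x reflection is a symmetry, so x appears only in even powers.
Then, against the integer gridlines: the surface avoids every integer z-axis point in the box.
Finally, solving for integer coefficients yields p as stated.

3*x^2 + y^2 - 2*z^2 - 2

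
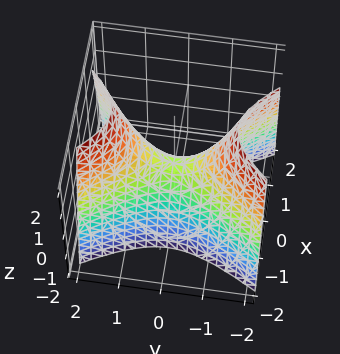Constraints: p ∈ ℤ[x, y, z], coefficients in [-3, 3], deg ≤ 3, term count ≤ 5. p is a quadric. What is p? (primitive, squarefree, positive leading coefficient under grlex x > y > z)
2*x^2 - y^2 + z

Degree: a hyperbolic paraboloid; a quadric, so deg p = 2.
Symmetries: it's symmetric under y → −y, forcing even powers of y; the x ↦ −x reflection is a symmetry, so x appears only in even powers.
From the visible intercepts: it meets the y-axis at y = 0 (among the integer gridlines); one z-axis crossing is at z = 0.
Matching integer coefficients to the picture gives p.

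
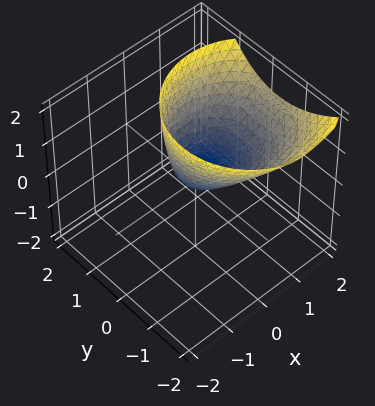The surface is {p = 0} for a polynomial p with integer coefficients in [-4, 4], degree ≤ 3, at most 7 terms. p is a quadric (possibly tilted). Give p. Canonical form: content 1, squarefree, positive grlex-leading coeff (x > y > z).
First, deg p = 2. A generic line meets the surface in up to 2 points.
Next, checking where it meets the axes: it meets the x-axis at x = 0 (among the integer gridlines); one z-axis crossing is at z = 0; one y-axis crossing is at y = 0.
Finally, fitting integer coefficients to these (and the overall shape) gives p.

2*x^2 - 2*x*z + 2*y^2 + y*z - 2*z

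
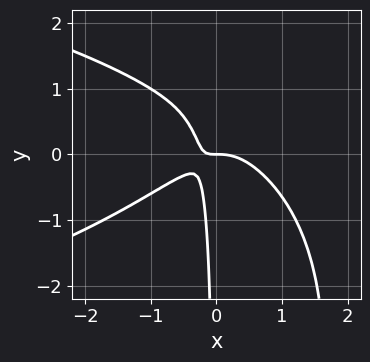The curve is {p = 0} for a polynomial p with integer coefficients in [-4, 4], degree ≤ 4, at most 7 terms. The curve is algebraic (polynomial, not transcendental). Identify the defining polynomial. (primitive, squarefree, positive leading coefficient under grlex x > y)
2*x^2*y^2 + 3*x^3 - 3*x*y^2 + 3*x*y + y

deg p = 4. A generic line meets the curve in up to 4 points.
Observable constraints: one x-axis crossing is at x = 0; it crosses the y-axis at the gridline y = 0.
Together with the visible shape, these determine p as stated.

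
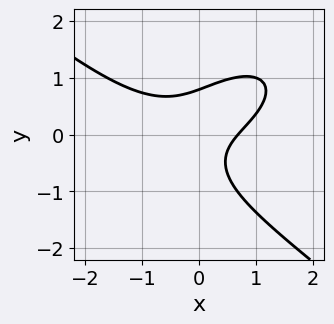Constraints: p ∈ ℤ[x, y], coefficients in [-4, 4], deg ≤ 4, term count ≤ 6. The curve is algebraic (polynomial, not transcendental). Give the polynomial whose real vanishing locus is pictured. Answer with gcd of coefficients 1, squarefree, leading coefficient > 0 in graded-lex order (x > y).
x^3 + 2*y^3 - 3*x*y + x - 1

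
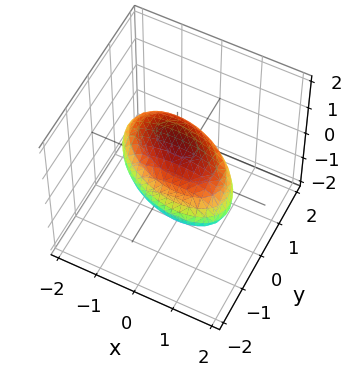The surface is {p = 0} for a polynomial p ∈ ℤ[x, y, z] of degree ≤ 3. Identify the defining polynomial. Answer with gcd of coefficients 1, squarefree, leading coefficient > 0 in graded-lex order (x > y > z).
First, the degree is 2 — no degree-1 surface has this shape.
Then, against the integer gridlines: among the integer gridlines, it crosses the y-axis at y ∈ {-1, 1}.
Finally, together with the visible shape, these determine p as stated.

x^2 + x*y + 2*y^2 - y*z + 3*z^2 - 2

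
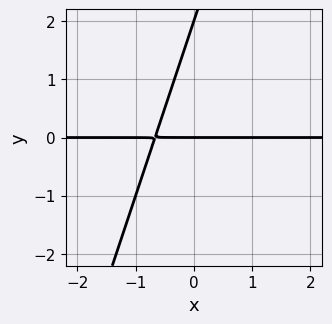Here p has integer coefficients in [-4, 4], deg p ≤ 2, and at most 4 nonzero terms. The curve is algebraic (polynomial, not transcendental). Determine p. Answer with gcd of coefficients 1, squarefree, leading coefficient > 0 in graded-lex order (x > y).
3*x*y - y^2 + 2*y

First, degree: a generic line meets the curve in up to 2 points, so deg p = 2.
Then, observable constraints: every point of the x-axis in the box is on the curve; the y-axis gridline crossings are at y ∈ {0, 2}.
Finally, together with the visible shape, these determine p as stated.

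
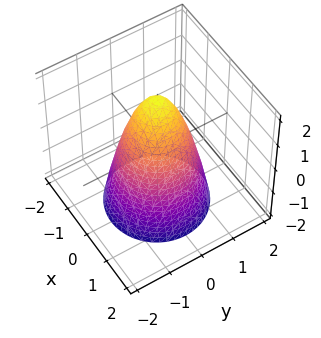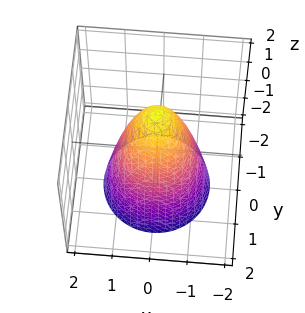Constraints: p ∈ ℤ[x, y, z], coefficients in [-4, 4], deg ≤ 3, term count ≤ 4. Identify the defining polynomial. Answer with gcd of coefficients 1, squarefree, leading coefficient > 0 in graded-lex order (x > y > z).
2*x^2 + 2*y^2 + z - 2

1. Degree: a generic line meets the surface in up to 2 points, so deg p = 2.
2. Symmetries: the surface is invariant under rotation about z: p = q(x² + y², z).
3. Checking where it meets the axes: among the integer gridlines, it crosses the y-axis at y ∈ {-1, 1}; among the integer gridlines, it crosses the x-axis at x ∈ {-1, 1}.
4. Together with the visible shape, these determine p as stated.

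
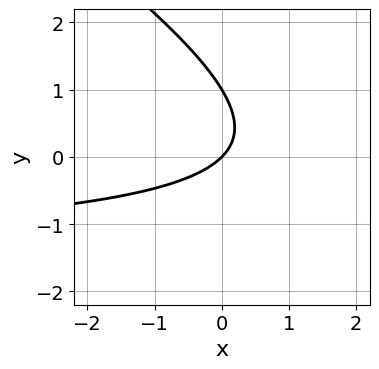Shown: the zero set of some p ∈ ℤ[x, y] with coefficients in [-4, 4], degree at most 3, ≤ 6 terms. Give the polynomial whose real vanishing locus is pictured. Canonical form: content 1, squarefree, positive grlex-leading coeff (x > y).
deg p = 2. The shape is more complex than any degree-1 curve.
Reading off the gridlines: the y-axis gridline crossings are at y ∈ {0, 1}; it crosses the x-axis at the gridline x = 0.
Fitting integer coefficients to these (and the overall shape) gives p.

2*x*y + 3*y^2 + 3*x - 3*y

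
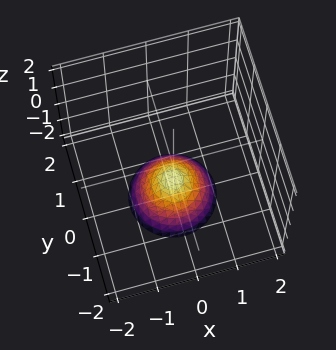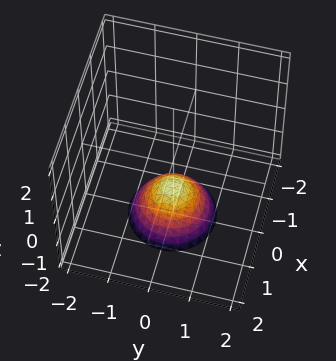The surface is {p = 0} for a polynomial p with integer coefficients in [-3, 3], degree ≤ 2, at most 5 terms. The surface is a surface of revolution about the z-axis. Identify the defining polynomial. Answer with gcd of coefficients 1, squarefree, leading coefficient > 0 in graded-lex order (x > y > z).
x^2 + y^2 + z + 1

The degree is 2 — the shape is more complex than any degree-1 surface.
Symmetries: rotational symmetry about the z-axis ⇒ p depends on x, y only through x² + y².
Reading off the gridlines: the surface avoids every integer x-axis point in the box; the surface avoids every integer y-axis point in the box.
The integer polynomial consistent with all of this is the stated p. Check: (0, 0, -1) on the z-axis lies on the surface, and p(0, 0, -1) = 0. ✓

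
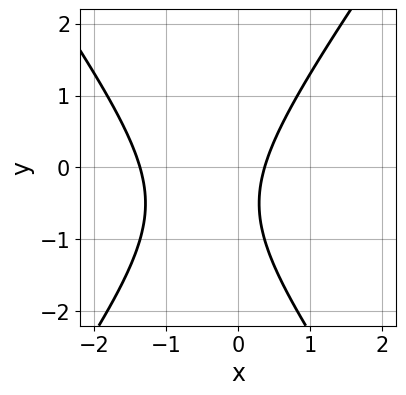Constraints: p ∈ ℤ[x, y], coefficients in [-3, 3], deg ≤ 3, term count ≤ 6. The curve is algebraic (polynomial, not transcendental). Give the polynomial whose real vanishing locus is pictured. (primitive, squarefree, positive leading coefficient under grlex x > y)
1. The degree is 2 — the shape is more complex than any degree-1 curve.
2. Reading off the gridlines: it misses every integer gridline on the y-axis.
3. Fitting integer coefficients to these (and the overall shape) gives p.

2*x^2 - y^2 + 2*x - y - 1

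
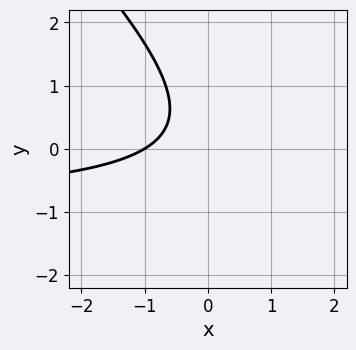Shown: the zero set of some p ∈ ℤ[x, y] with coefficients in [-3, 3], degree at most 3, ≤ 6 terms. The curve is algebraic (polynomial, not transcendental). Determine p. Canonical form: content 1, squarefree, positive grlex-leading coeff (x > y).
First, deg p = 2. No degree-1 curve has this shape.
Then, against the integer gridlines: no y-intercept at any integer in the box; one x-axis crossing is at x = -1.
Finally, solving for integer coefficients yields p as stated.

3*x*y + 3*y^2 + 3*x - 2*y + 3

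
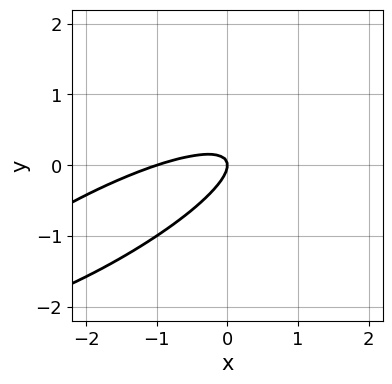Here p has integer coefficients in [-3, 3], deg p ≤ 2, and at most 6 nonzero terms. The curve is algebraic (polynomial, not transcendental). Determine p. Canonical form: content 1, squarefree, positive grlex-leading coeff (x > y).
(a) The degree is 2 — the shape is more complex than any degree-1 curve.
(b) From the visible intercepts: among the integer gridlines, it crosses the x-axis at x ∈ {-1, 0}; one y-axis crossing is at y = 0.
(c) The integer polynomial consistent with all of this is the stated p.

x^2 - 3*x*y + 3*y^2 + x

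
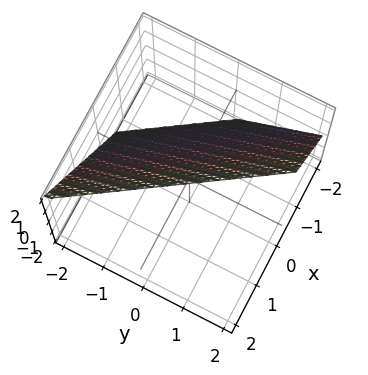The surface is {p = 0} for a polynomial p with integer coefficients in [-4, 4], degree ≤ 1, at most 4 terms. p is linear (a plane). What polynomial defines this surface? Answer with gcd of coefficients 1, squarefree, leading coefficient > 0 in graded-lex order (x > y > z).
Degree: every cross-section is a straight line — this is a plane, so deg p = 1.
Reading off the gridlines: it crosses the z-axis at the gridline z = 1; one y-axis crossing is at y = -1.
The integer polynomial consistent with all of this is the stated p.

3*x + 2*y - 2*z + 2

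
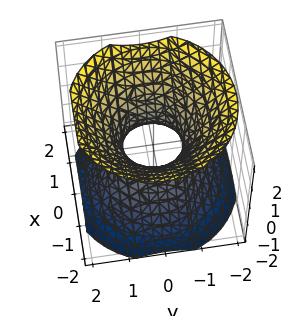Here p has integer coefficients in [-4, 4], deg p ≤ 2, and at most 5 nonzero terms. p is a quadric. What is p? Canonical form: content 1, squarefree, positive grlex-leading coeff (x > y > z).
3*x^2 + 3*y^2 - 3*z^2 - 2

1. The degree is 2 — one connected sheet with a waist; a quadric.
2. Symmetries: the z ↦ −z reflection is a symmetry, so z appears only in even powers; every cross-section ⟂ z is a circle, so x, y appear only via x² + y².
3. Against the integer gridlines: it misses every integer gridline on the z-axis; a circular section at z = -1 has radius between 1 and 2.
4. Fitting integer coefficients to these (and the overall shape) gives p.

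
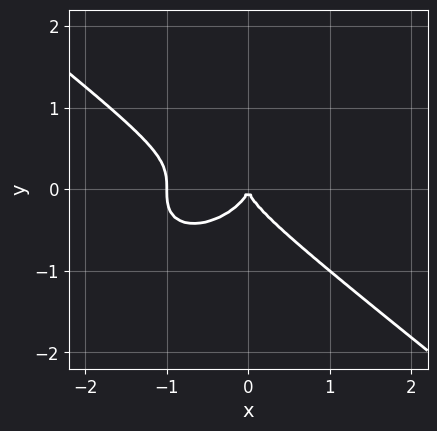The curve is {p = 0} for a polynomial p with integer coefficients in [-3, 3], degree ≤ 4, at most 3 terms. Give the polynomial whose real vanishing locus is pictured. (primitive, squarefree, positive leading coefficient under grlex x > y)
x^3 + 2*y^3 + x^2

(a) Degree: no degree-2 curve has this shape, so deg p = 3.
(b) Against the integer gridlines: it meets the y-axis at y = 0 (among the integer gridlines); among the integer gridlines, it crosses the x-axis at x ∈ {-1, 0}.
(c) Together with the visible shape, these determine p as stated.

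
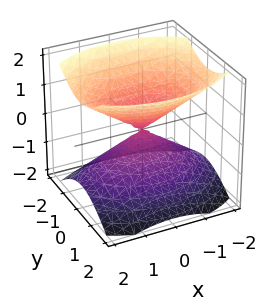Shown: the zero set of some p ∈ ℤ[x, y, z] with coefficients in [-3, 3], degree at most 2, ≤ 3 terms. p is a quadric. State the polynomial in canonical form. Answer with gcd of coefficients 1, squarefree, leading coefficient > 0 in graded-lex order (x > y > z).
x^2 + 2*y^2 - 2*z^2

(a) I count 2 distinct pieces. Treating them together as one polynomial.
(b) Degree: two nappes meeting at a single point; a quadric, so deg p = 2.
(c) Symmetries: mirror symmetry y ↦ −y ⇒ only even powers of y; mirror symmetry x ↦ −x ⇒ only even powers of x; it's symmetric under z → −z, forcing even powers of z.
(d) From the visible intercepts: one y-axis crossing is at y = 0; it crosses the z-axis at the gridline z = 0; it meets the x-axis at x = 0 (among the integer gridlines).
(e) Assembling these constraints gives the stated polynomial.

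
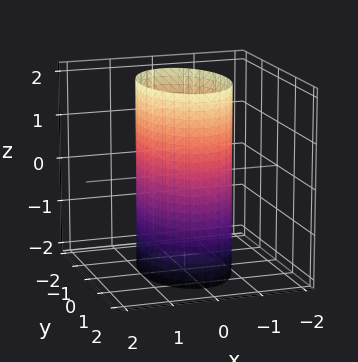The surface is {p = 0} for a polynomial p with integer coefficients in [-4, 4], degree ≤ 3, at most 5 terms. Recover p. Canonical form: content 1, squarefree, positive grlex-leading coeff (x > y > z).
1. The degree is 2 — a cylinder; a quadric.
2. Symmetries: mirror symmetry x ↦ −x ⇒ only even powers of x; the z ↦ −z reflection is a symmetry, so z appears only in even powers; the y ↦ −y reflection is a symmetry, so y appears only in even powers.
3. Observable constraints: the surface avoids every integer z-axis point in the box; the x-axis gridline crossings are at x ∈ {-1, 1}.
4. Matching integer coefficients to the picture gives p.

2*x^2 + y^2 - 2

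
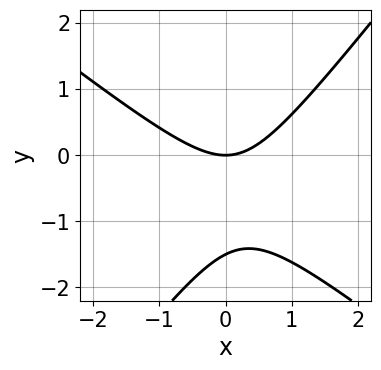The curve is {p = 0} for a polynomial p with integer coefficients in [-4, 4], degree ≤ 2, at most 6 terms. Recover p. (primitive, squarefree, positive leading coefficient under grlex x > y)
First, degree: no degree-1 curve has this shape, so deg p = 2.
Next, from the axis intercepts and sections: it crosses the y-axis at the gridline y = 0; it crosses the x-axis at the gridline x = 0.
Finally, these observations pin down the coefficients.

2*x^2 + x*y - 2*y^2 - 3*y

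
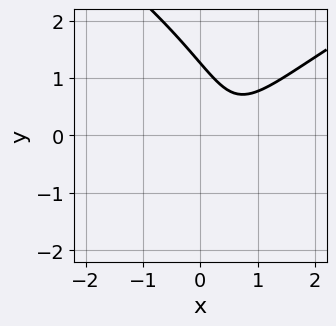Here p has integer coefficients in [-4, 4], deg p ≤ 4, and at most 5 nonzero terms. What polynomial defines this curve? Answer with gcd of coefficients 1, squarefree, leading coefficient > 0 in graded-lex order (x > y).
The degree is 3 — the shape is more complex than any degree-2 curve.
Checking where it meets the axes: it misses every integer gridline on the x-axis.
Fitting integer coefficients to these (and the overall shape) gives p.

y^3 - 3*x^2 + 2*x*y + 3*x - 2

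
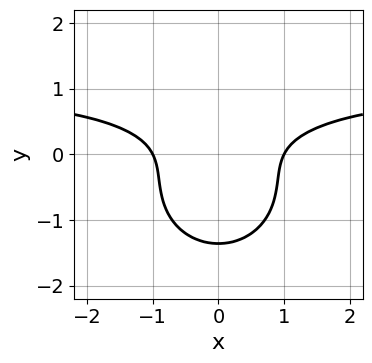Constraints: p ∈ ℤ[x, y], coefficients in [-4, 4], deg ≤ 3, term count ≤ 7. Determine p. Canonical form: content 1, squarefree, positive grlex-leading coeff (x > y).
1. The degree is 3 — a generic line meets the curve in up to 3 points.
2. Symmetries: the x ↦ −x reflection is a symmetry, so x appears only in even powers.
3. From the axis intercepts and sections: among the integer gridlines, it crosses the x-axis at x ∈ {-1, 1}.
4. Solving for integer coefficients yields p as stated.

2*x^2*y + 3*y^3 - 2*x^2 + 3*y^2 + 2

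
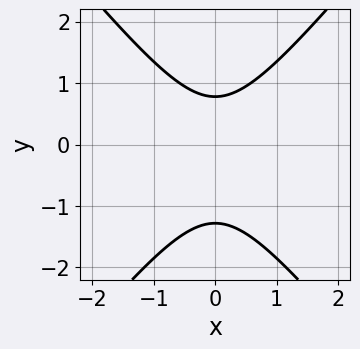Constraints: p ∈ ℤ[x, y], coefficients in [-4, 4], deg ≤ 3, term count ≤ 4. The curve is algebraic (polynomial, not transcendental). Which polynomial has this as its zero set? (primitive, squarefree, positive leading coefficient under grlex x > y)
3*x^2 - 2*y^2 - y + 2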